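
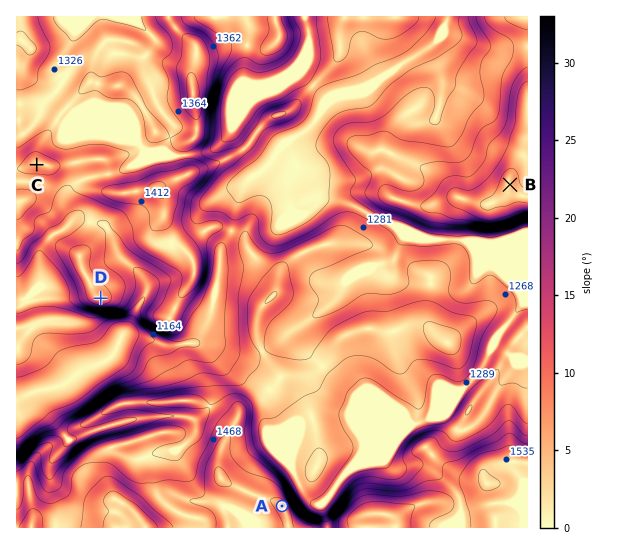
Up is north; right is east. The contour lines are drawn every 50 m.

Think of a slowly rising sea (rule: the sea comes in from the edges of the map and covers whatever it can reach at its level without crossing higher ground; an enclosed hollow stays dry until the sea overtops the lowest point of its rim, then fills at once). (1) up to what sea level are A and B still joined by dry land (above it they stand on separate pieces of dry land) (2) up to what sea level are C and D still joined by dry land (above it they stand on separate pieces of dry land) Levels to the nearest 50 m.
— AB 1250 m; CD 1300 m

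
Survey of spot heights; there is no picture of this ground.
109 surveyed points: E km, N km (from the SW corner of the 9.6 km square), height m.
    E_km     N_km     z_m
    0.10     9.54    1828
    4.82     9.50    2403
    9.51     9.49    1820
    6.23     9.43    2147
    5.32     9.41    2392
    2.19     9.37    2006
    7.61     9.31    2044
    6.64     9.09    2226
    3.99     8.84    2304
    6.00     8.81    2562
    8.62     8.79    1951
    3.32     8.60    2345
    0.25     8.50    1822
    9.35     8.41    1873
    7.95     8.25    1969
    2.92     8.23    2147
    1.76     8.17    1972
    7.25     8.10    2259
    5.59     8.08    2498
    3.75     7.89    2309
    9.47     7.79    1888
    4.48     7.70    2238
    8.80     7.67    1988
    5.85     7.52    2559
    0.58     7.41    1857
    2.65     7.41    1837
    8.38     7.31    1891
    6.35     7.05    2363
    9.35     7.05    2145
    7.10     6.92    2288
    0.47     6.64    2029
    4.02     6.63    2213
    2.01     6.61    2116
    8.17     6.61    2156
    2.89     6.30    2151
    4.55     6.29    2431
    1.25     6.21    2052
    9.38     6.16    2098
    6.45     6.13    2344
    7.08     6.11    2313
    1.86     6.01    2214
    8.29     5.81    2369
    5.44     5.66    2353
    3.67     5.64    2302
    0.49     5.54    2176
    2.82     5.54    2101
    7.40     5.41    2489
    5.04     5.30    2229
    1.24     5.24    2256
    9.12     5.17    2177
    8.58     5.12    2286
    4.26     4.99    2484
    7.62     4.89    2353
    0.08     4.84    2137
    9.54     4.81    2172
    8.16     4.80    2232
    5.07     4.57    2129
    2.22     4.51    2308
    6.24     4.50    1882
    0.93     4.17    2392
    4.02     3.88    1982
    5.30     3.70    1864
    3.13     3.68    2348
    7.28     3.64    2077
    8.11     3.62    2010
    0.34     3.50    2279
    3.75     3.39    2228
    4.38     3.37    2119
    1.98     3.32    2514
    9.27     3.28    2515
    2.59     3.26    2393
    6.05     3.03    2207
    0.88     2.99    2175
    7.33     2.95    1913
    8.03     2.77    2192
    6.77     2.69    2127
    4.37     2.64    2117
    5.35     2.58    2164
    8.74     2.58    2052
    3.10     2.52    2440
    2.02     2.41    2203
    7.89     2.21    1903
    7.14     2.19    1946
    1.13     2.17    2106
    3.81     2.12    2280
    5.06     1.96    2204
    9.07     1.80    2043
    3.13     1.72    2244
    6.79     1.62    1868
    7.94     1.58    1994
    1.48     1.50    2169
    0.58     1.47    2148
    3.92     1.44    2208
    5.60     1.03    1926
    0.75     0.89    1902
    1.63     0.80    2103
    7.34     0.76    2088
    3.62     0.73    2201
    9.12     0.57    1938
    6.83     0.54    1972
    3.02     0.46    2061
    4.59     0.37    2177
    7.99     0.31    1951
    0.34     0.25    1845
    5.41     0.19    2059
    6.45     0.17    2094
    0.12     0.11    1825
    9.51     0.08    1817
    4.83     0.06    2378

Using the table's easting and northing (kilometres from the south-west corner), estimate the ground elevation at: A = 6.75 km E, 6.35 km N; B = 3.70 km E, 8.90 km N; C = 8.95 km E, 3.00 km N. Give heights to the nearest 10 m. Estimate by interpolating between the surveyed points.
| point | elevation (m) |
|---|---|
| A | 2330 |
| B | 2350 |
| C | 2350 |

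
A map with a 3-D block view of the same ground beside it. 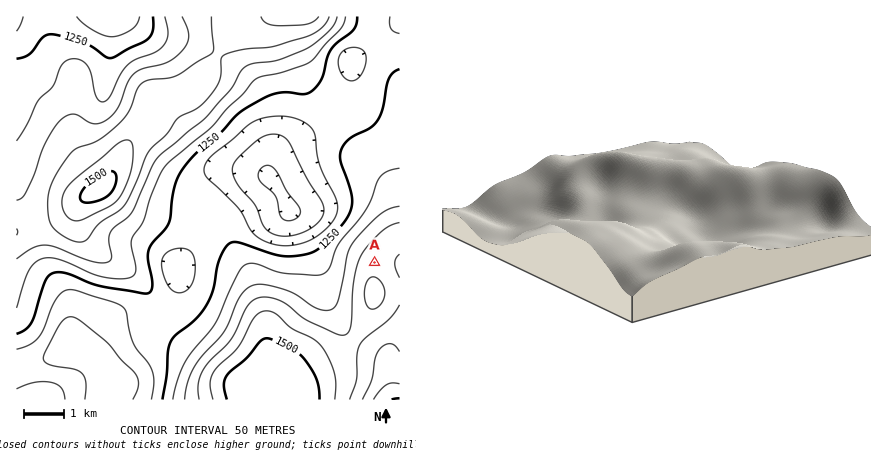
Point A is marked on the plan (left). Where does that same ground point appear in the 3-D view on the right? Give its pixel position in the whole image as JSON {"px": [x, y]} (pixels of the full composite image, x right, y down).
{"px": [708, 243]}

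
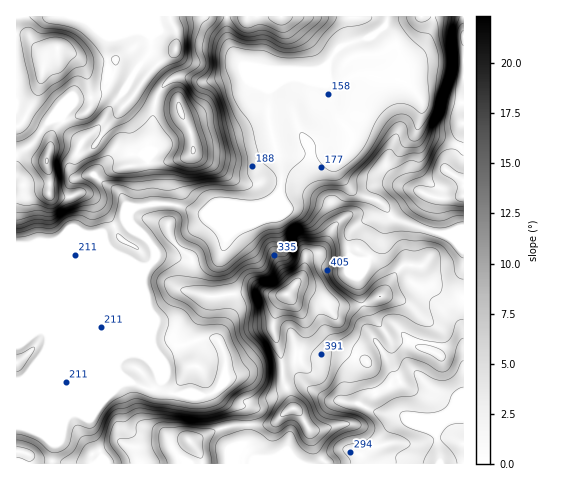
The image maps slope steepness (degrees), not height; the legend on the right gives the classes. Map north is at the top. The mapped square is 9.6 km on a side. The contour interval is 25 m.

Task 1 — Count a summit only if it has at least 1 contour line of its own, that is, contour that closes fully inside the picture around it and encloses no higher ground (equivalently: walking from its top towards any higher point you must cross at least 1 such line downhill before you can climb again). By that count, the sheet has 4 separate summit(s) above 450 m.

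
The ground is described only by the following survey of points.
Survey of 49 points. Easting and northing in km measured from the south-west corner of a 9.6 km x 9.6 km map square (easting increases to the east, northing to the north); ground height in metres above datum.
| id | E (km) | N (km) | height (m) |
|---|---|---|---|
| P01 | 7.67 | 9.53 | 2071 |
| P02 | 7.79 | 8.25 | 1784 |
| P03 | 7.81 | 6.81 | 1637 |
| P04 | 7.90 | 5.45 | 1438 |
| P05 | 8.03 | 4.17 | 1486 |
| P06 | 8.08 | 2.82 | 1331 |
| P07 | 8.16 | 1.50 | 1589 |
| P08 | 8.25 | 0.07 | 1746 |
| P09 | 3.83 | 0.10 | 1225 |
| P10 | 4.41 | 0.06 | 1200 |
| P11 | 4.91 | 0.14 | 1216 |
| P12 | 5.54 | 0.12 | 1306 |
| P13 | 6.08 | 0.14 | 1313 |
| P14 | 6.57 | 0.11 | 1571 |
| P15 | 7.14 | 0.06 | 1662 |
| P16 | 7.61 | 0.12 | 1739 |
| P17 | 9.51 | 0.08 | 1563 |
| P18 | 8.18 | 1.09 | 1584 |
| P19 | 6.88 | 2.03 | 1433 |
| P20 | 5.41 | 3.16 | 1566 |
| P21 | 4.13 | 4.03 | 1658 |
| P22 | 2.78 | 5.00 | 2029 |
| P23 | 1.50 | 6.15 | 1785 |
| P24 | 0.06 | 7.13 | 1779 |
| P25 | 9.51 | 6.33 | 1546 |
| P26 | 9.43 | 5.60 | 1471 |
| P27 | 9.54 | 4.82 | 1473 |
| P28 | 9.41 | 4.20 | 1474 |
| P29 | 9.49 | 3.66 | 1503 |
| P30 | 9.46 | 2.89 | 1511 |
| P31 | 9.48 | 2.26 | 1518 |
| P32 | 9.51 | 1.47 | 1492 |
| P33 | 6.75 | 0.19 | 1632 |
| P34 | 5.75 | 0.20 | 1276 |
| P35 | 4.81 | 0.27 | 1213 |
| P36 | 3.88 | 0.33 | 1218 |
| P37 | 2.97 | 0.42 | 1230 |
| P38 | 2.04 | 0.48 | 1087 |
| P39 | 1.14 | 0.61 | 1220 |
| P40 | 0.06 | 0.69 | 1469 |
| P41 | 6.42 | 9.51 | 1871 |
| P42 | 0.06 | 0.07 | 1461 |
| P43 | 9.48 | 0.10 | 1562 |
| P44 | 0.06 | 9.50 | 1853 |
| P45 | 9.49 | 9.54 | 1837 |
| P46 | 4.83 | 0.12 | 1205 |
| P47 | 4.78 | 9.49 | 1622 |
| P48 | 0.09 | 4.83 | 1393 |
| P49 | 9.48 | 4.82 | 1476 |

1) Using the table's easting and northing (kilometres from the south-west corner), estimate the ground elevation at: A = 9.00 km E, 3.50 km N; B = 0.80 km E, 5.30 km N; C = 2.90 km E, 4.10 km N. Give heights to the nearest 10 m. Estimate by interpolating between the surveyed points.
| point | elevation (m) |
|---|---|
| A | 1520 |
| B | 1520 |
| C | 1770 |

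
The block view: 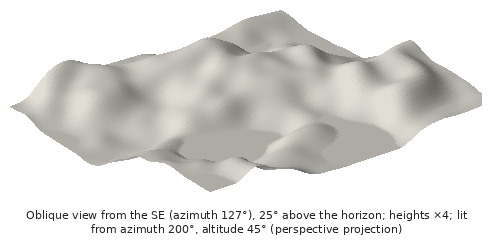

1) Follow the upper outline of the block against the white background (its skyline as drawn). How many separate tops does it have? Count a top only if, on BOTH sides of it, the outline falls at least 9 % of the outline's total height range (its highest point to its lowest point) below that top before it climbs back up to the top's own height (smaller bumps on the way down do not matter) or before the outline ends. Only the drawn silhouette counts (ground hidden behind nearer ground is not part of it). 2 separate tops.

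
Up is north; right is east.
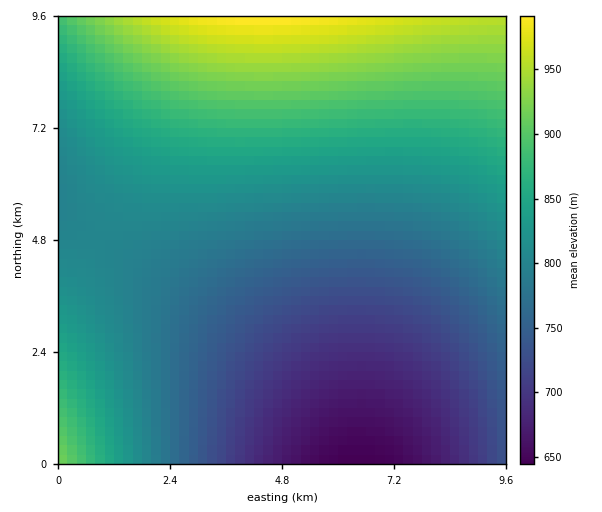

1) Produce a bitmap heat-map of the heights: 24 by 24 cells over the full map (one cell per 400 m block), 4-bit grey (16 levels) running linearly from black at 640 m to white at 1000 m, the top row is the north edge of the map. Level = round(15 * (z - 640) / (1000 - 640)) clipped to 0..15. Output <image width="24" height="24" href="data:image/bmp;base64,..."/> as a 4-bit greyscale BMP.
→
<image width="24" height="24" href="data:image/bmp;base64,Qk2WAQAAAAAAAHYAAAAoAAAAGAAAABgAAAABAAQAAAAAACABAAATCwAAEwsAABAAAAAAAAAAAAAAABEREQAiIiIAMzMzAERERABVVVUAZmZmAHd3dwCIiIgAmZmZAKqqqgC7u7sAzMzMAN3d3QDu7u4A////ALqYdlQzIREAABESNLqYdlRDIhERAREiNKmIdlRDIiEREREiNKmHdlRDMiERERIjNJmHdlVDMiIhEiIjNJiHZlVEMyIiIiIzRIh3ZlVEMzMiIjM0RYh3ZlVUQzMzMzNERYd3ZmVUREMzMzREVXd3ZmVVVERERERFVnd3ZmZVVVREREVVZnd3dmZmZVVVVVVWZ3d3d3ZmZmZmZmZmd3d3d3d3d2ZmZmZ3d3d3d3d3d3d3d3d3iHd4iIiIiIiIiIiIiHeIiImZmZiIiIiJmXiImZmZmZmZmZmZmoiZmqqqqqqqqqqqqomaqqu7u7u7uqqqq4mqu7vMzMzLu7u7u5qrvMzN3d3MzMzMzKq8zd3d7t3d3d3MzKvM3e7u7u7u7t3d3Q=="/>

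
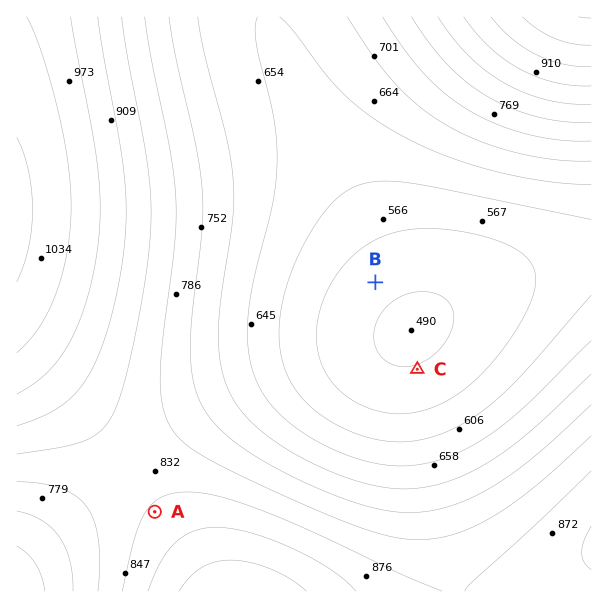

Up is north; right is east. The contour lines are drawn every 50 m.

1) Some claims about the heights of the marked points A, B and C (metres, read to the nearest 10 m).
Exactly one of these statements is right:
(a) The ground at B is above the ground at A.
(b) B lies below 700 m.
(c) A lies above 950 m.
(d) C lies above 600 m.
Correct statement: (b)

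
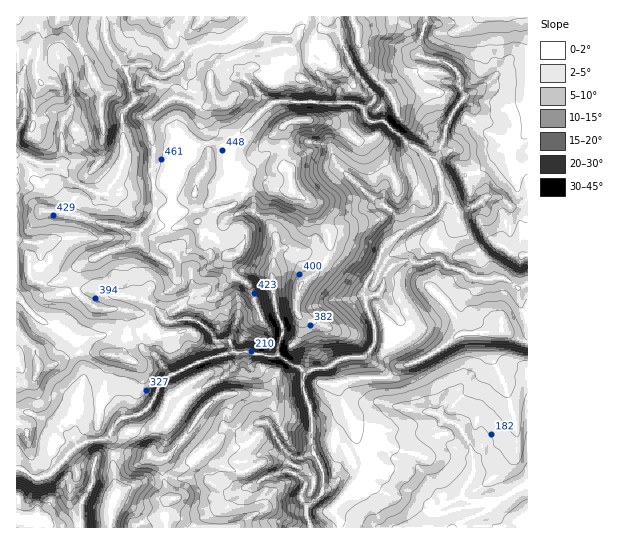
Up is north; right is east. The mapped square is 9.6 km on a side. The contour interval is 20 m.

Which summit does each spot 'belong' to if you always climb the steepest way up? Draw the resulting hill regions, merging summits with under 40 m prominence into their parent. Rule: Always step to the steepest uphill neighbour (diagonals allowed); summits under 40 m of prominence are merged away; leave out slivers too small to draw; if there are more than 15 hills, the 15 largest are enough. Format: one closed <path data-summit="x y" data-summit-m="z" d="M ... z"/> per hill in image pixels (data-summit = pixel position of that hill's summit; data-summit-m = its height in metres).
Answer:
<path data-summit="218 103" data-summit-m="538" d="M337 16l-233 1 3 25 12 20 8 8 4 20 4 7 0 4-12 12-2 4 4 40-6 18-13 18-9 0-26-12-13-16-12 0-30-10 0 142 23 23 15 7 22 15 8 29-3 19-9 24 3 11-2 12-31-20-15-5-11 1 1 55 17 9 12-1 7-4 25-27 8-4 23-4 3-8 9-10 14-3 8-4 8-7 9-22 6-6 45-20 19-5 21 0 15 4 13 0 11 8 9 3 5 6-1 14 9 31-1 23 2 12 10 18 0 15-16-2-6 10 0 5 6 7 0 11 4 11 217-1 0-42-31 16-27 0-7-2-2-2 2-6 10-18 0-15-2-12-10-17-24-16-46-8-4-8 0-18-3-8-7-7-14-7 9-8 3-6 0-17-8-17-2-11 12-3 4-5 6-19 11-8 11-3 10 4 20-5 8 8 16 4 12 8 14 1 12-3 17 11 9-4 1-82-18 5-11-10-10-1-6 4-12-26-3-15-9-8-8-1 24-35-3-10-8-7 0-4-6-10-35-8-17 19-22 12-1 12-2-8-10-8 4-4-2-5-16-19-8-13-10-27z"/><path data-summit="149 455" data-summit-m="420" d="M251 352l-21 0-19 5-45 20-6 6-9 22-8 7-8 4-12 1-8 8-6 10 4 15 0 20 3 13 0 12-5 14-1 19 201-1-4-10 0-11-6-7 0-5 6-10 16 2 0-15-10-18-2-12 1-23-9-31 1-14-5-6-9-3-11-8-13 0z"/><path data-summit="502 331" data-summit-m="355" d="M439 259l-20 5-12-4-14 5-9 12-3 13-4 5-12 3 2 11 8 17 0 17-3 6-9 8 14 7 7 7 3 8 0 18 4 8 46 8 24 16 10 17 2 12 0 15-12 24 9 4 27 0 31-18 0-198-10 3-17-11-12 3-14-1-12-8-16-4z"/><path data-summit="306 119" data-summit-m="533" d="M314 101l-37 0-14 8-20 22-10 7-2 35-4 9 12 5 12 11 2 13 12 8 10 14 3 16 13-1 27 9 28 18 17 17 22-46 14-13 32-16 9-8 4-12-4-23-4-11-5-4-13-11-8-3-25-24-15 0-11-16-8-2-22 1z"/><path data-summit="58 17" data-summit-m="536" d="M103 16l-87 1 0 137 25 10 17 1 13 16 26 12 9 0 14-20 5-16-4-40 2-4 12-12-8-31-8-8-12-20z"/><path data-summit="486 17" data-summit-m="467" d="M527 16l-101 0-7 35 2 5 12 4 8 0 16 11 3 6-1 8 5 13 8 7 3 10-23 34 11 4 5 6 3 15 12 26 6-4 10 1 11 10 11-2 7-4z"/><path data-summit="37 514" data-summit-m="470" d="M109 437l-23 4-8 4-25 27-7 4-12 1-17-9-1 59 93 1 2-3 0-16 5-14-3-45-1-8z"/><path data-summit="357 27" data-summit-m="528" d="M425 16l-88 1 2 18 10 27 8 13 16 19 2 5-4 4 10 8 2 8 1-12 22-12 17-19 24 7 11 1 2-2 0-5-7-10-12-7-14-1-8-5 1-15 5-14z"/><path data-summit="38 367" data-summit-m="409" d="M18 297l-2 1 0 113 11 1 15 5 31 20 2-12-3-11 12-36-5-31-8-10-32-17z"/>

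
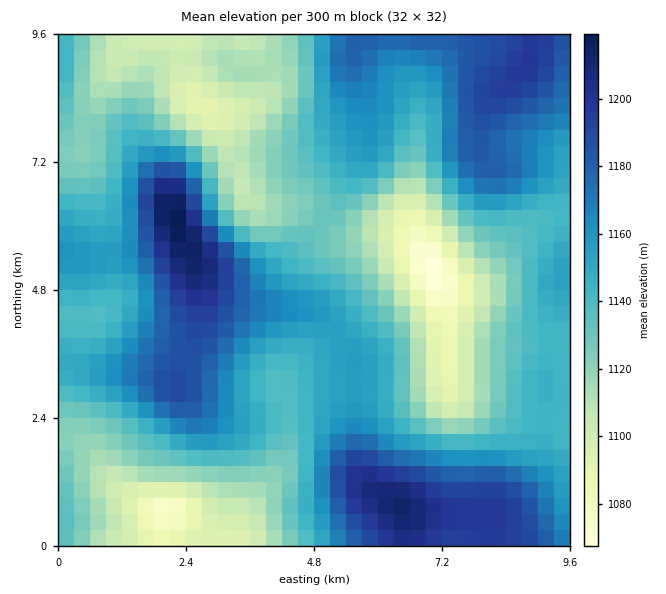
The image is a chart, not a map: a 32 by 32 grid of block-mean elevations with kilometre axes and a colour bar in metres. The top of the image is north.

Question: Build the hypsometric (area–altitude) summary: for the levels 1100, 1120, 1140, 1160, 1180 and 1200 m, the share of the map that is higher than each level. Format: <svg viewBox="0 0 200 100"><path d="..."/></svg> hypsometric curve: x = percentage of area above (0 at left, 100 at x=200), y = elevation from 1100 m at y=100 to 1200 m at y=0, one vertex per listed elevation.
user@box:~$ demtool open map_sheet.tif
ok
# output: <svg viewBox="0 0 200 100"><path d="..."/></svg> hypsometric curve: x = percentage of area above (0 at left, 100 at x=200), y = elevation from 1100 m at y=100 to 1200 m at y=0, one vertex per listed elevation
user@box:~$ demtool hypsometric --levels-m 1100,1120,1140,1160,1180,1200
<svg viewBox="0 0 200 100"><path d="M184 100l-31-20-40-20-51-20-29-20-25-20"/></svg>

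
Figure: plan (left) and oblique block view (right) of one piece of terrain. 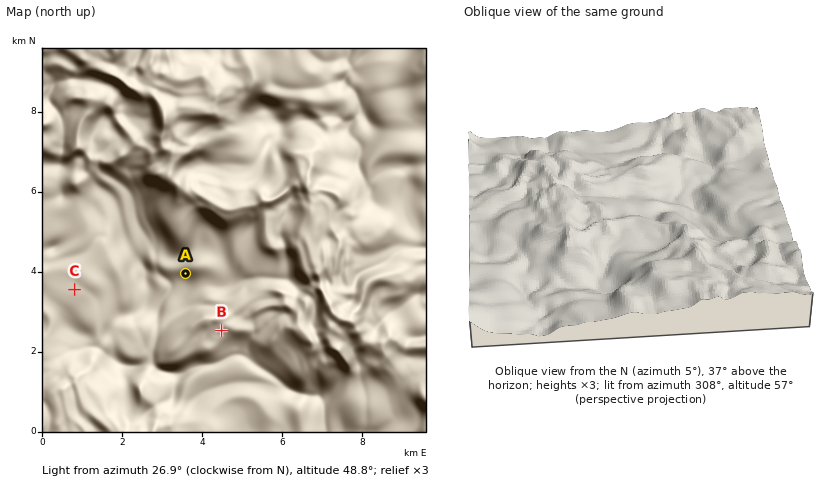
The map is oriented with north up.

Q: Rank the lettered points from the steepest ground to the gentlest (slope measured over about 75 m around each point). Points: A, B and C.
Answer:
A B C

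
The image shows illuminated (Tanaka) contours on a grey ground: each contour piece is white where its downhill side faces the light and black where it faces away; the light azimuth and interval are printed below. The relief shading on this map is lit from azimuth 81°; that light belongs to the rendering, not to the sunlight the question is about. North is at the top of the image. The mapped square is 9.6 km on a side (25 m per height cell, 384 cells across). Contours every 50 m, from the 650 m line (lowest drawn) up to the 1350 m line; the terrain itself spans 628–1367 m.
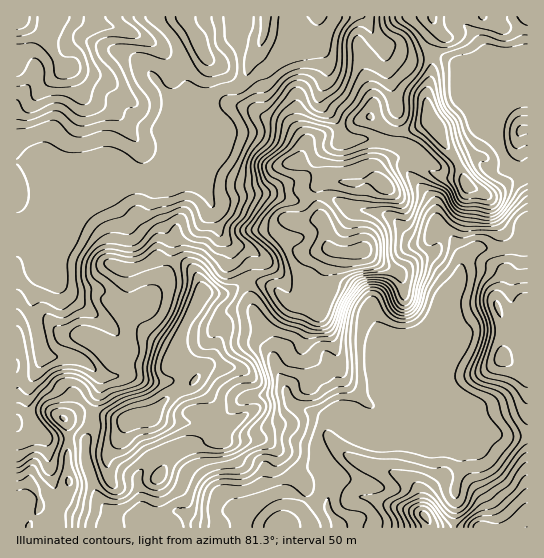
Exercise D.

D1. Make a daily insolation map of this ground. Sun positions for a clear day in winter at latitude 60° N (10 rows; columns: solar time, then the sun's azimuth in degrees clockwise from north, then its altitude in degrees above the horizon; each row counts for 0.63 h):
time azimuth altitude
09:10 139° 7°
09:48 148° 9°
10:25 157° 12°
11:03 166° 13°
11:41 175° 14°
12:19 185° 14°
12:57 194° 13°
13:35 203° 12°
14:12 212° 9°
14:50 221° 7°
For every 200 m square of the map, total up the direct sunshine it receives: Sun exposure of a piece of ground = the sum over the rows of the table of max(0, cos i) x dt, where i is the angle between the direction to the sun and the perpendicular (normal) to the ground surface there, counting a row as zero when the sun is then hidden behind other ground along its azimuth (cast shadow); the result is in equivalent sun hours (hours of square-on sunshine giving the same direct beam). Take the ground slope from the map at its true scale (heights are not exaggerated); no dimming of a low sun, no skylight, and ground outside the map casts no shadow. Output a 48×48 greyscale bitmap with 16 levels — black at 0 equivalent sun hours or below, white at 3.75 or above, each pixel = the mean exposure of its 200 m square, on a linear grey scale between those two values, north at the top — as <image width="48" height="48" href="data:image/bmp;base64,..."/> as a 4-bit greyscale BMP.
<image width="48" height="48" href="data:image/bmp;base64,Qk32BAAAAAAAAHYAAAAoAAAAMAAAADAAAAABAAQAAAAAAIAEAAATCwAAEwsAABAAAAAAAAAAAAAAABEREQAiIiIAMzMzAERERABVVVUAZmZmAHd3dwCIiIgAmZmZAKqqqgC7u7sAzMzMAN3d3QDu7u4A////AFVlVWZVREMjZlRVMzRENHZEVolzIRESRVVkWHZnd4hWhURVMQEiNZmIiGQRAAAAJFVDV2a+yqu6dmZmUxE1VWeFIQAAAAAAEmYzeGjbit2neIiqh2VmVDIiIRABAAAAASMRREeERmmGe97tqqhkRURndSABEQAAEQERMjd3lzJoec3LmKlkRomWQQAAAAAAEQARREZ7ymNb3e7Jq7qFWIUQAAAAARAAEBABJENavMlVir3M7XRVdyAAABEREREQECATZlNHnO7Jd2VkRFZ3YyMzMzMyIhIRI1N8yXVWm8uphkSLhEZmVERERERDMzM0aCWXM1QyI0ZkM0MVqUEkZERFRERERENGeAIgABAAAAObuoUQFEN7uGZkRERERERWdxAAARAAAAA623Z2VEWbvNpURERERHq6mDABAQAAAAEkeZq8tmdmerhVVURER779uUEAAAAAABd1NYqoQ1mYd4ZFVVVVVFi8pzEAAAIxETREMTIQE2eYZmVVVVVVUyNXVCEjIkQhEjJEIAEAJWZ4eGRUVVVVRCIzRCI1eHMRJDI1QgMzRneL3GVUVVVVRDMzMyJEIhATQxEUZTNURpzf/YZVV4ZVRERVRBJBAABGUyESiWM0R8/9yodVjv1kRGiGRiIQABV1RDIiWZdVabp1WJl2nfx0RWiERyIAAVVFVDMyN5mIioRVV7y5mah1REUyIhIiJGZ3dlQzMRE4liNlVYz/6neXRDIAEDM0RXmpmHVVMAABEARmeL//+2eYZEIREUREREZ1NHdkEAAAACd4m8//oxR5dVQhETREQiEAABIQAAAAFZhnmYeIUgA3dkIAAEREQxAAAAAAAAAUjaUyMxEjVTISV3VmQ0REQyEAAAAQAAA3qXZlQgABNXdCW97KdVREQyEAAAABAAAAJHh3YwAAFJh1nf/9hXVERDEAAAAAEAAAEREBEQACWrmZr//+y3VERDIRAAAAABEREQASAUeb7pearv/azERERDMyIQAAARIzRERmisy6tzSeyqcjjDREREREQzIRERI0aZhUVlRVISbMliAASURERERERUREMyIkeKumIQEiEkhjUwASNFVVVlVFZ2VERDIiIRJDAAAAE0NJtBIzZmZmZ3ZniGREREQyAAATEAAAASWcgiETeXdmeJmJhTREREQzIRESQQABRovKQxEjWaqXiaqpdWVURERVVDIAABaaYjiVMyIyI6zKmrunaIZUREVnUyEAABJVIBRBASMyEHm8uYdmdlVUREZTEBEAAAASMkUyETMzEHabuGVnUiRVVUEAABEAAAEQEkMTMzRDM6Z6uod1MiRVZ4cwABAAAAEQAREDQ0REVpdWiXUyM0VmeYhCERAAAAIQARETQ0RERFd1MzISRWh2iGQiERAAABMxESIiRVVEQ2iFMSM0ablWhiEjIiEAATUxEjVnqYdndrp1U0eKzHM3cyIjIjIhETQhRmiLy5isyslVZ4ipYxJYUjM0MzQzIiEDm8uoI3zIioZWZ1RCESR3QzNEMkRDMyEDaaiFVXl0Vw=="/>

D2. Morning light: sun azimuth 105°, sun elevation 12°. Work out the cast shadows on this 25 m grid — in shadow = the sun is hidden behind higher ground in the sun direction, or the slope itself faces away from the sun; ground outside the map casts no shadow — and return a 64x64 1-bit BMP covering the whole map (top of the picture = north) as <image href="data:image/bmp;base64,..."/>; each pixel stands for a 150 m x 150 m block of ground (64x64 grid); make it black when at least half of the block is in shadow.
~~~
<image width="64" height="64" href="data:image/bmp;base64,Qk0+AgAAAAAAAD4AAAAoAAAAQAAAAEAAAAABAAEAAAAAAAACAAATCwAAEwsAAAIAAAAAAAAA////AAAAAAAAAAAHAAfjwAAAAAcAH+fIAAAAAAB/5/wAAAAAAf/n/gAAAAAD/8f/BGCAAAP/B/8MYYAAAAAD/9zgwAAAAAP/3OAAAAAAA//c4AAAAQAB/3zwAAAAAAD/fPAAAAAAAD88+AAAAAAADnj4AAAAAAAe+PwAAAAAAB74/gAAAAAAPvj/wAAAAAA++H/gACAAAAB8f8AAAAABwHz/wAAAAAPgPP/AAAAAD/AA/+AAAAAf8AA/4AAAAB/wGD/wAAAAP/A4P/AAAAAf8DM/+AAAAB/wJ3/4AYACD/AH//wHgA8P8AfP/geAHw/wB8f+BwAfD/APw/4HAA8P8A/B/jfgAAfwD+B8O+AAAfAf4Rgf4AAA4D/niD/AAAAAP+/Af5wAAAAP78D+HAAAAAHjwf8AAAAAAADz/4AABgAAAPP/yAAOAAAAf//4AA8AAAA//8AAHwAAAH//4AA/AAAAP/8AAD8AAAAH/wAAfwAAAAf/gAAeAAAAD//g8BwAAAAf/+DwOAQAAD//8AB4DAAAP//wAHAeAAA//+DB4B4AAA//w+PgHgAAB//H8+AEAAAB/8/34AAAAAB/7/fgAAAAAB/v/+AAEAAAD+//8AAYAAAH/+/wAAAABgA/5/AAAAAGAx/n4AAAAAwDH8fgAAAADAGfx+AAAAAAAZ/vwAAAABABn/8QAA=="/>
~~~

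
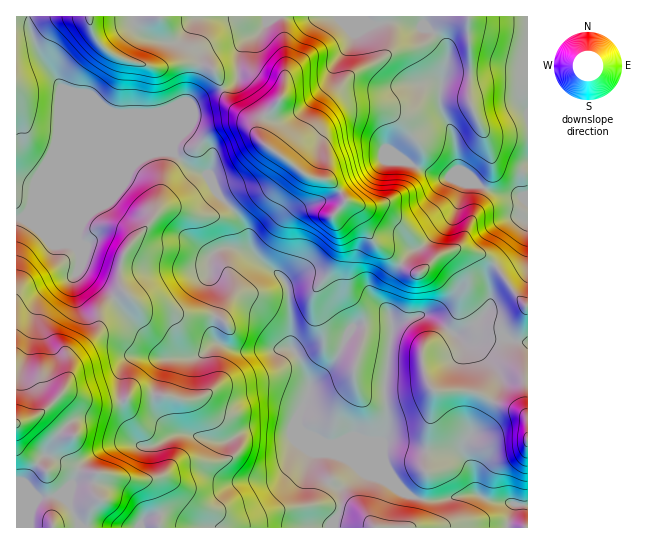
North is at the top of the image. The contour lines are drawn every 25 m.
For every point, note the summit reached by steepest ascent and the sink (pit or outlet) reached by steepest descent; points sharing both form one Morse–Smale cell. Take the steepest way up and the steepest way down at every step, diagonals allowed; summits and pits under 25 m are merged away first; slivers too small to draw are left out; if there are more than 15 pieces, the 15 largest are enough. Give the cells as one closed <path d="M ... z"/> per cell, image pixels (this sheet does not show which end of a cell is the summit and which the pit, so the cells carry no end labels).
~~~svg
<path d="M229 205l-8 8-7 3-15 0-26-8-12 1-34 40-7 18 0 18 4 6-9 5-14 14-5 24-24 23-1 14-7 19-18 19-7 5 7 2 15 15 10 4-10 1-5 3-7 16-2 15 15-6 25 9 16 0 43 10 9 12 5 16-1 17 174 0 8-23 0-15 20-19 30 10 16 14 15 5 21 0 22-5 12 0-4-22-12-18-6-3-33-1-29-8-8 0-2 2 4-18-2-50 7-42-1-11-6-1-30 2-6 6-10 24-8 12-22 19-8-24-10-16-3-59-9-13-13-9-13-12-10-31z"/><path d="M363 16l-89 0-4 3-13 16-11 5-5 6-4 13-1 23-45 23-18 40 0 6-23-22-33-13-19-12-36-15-25-39-8-23-1-10-11-1-1 202 10-1 93-38 8-4 4-8 8-8 18-7 16 0 20 17 14 6 12 20 10 10 10-9 24-9 9-9 13-19 22 17 22 4 4 3 12 18 11 8 16 30 38 32 9 2 16-16 19-8 11 0 14 4 19 12 15-11 11-17 4-12 0-28-35-5-15-7-11-10-8-5-6-36-13-27 0-18 8-32-1-10-4-6-16-13-8-3-16-4-33 3z"/><path d="M173 152l-16 0-12 4-14 11-4 8-8 4-93 38-10 2 1 309 142-1 1-16-5-16-9-12-43-10-16 0-25-9-15 7 2-16 7-16 5-3 10-1-10-4-15-15-7-2 7-5 18-19 7-19 1-14 24-23 5-24 14-14 9-5-4-6 0-18 3-10 8-14 14-14 8-12 8-8 5-1 13 1 20 7 15 0 7-3 7-7-12-15-9-16-14-6z"/><path d="M285 159l-13 19-9 9-24 9-10 10 14 16 10 31 13 12 12 8 10 14 3 59 10 16 9 25 25-25 14-31 6-6 34-2 4 4 12-7 21-5 9 4 18 14 5 2 15-8 14-16 4-8-3-26 8-11-9-9-22-8-11 0-15 6-20 18-4 0-17-10-26-24-16-30-11-8-12-18-4-3-22-4z"/><path d="M426 315l-21 5-13 7-7 50 2 50-4 18 2-2 8 0 29 8 33 1 6 3 8 10 4 8 2 16 4 7 19 7 29 2 1-162-15-2-8-4-40 4-30-22z"/><path d="M273 16l-244 0-1 6 13 36 21 31 36 15 19 12 33 13 23 22 0-6 18-40 45-23 1-23 4-13 5-6 11-5z"/><path d="M527 16l-163 1 1 4 5 3 33-3 16 4 8 3 16 13 4 6 1 10-8 32 0 18 13 27 6 36 24 18 14 5 20 3 11-1z"/><path d="M362 471l-21 19 0 15-8 17 1 6 172 0 7-21-2-4-20-2-13-6-13 0-22 5-21 0-15-5-16-14z"/><path d="M495 267l-7 10 3 17-2 13-16 20-17 8 9 6 40-4 8 4 14 2 1-37-12-11z"/><path d="M527 225l-8 22-8 9-15 10 20 29 10 10 2 0z"/><path d="M517 504l-4 1-6 22 20 1 1-22z"/>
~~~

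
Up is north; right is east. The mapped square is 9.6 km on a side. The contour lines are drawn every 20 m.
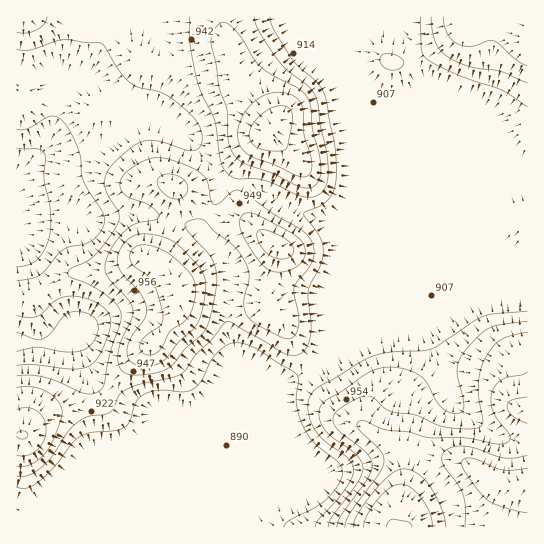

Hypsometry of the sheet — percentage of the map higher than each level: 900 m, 80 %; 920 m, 45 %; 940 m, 31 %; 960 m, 18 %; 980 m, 10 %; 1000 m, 4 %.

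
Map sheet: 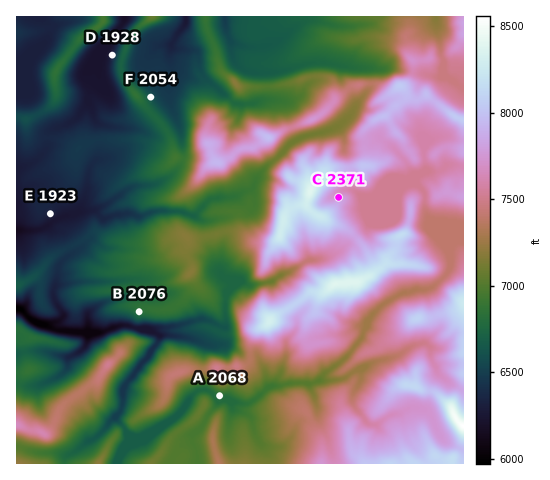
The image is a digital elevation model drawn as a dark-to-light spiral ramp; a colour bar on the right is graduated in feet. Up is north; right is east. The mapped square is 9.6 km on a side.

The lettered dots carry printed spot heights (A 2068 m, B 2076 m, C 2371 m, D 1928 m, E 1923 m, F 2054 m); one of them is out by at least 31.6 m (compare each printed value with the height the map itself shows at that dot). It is F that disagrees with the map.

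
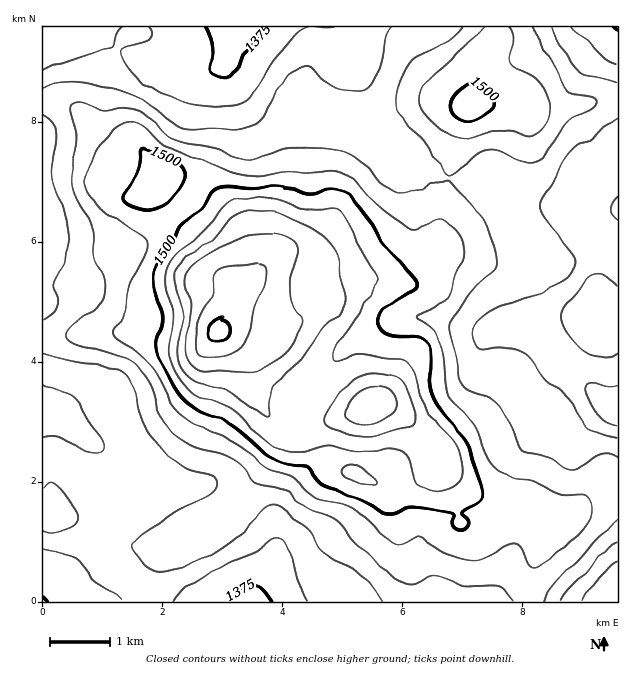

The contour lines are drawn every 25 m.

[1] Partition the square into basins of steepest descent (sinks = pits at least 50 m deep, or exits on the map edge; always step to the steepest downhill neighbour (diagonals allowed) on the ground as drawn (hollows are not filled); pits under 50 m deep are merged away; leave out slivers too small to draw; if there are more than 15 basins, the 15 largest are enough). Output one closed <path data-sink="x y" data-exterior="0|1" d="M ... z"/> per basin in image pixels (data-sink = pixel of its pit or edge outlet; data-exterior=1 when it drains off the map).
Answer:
<path data-sink="233 27" data-exterior="1" d="M497 26l-454 0-1 310 22 0 22-4 47 0 37 12 26 2 10-5 14-11 28 28 4 12 3 23 11 19 15 16 6 3 15 0 60-21 2-3-5 0-13-7-54-46-16-15 19-21 21-13 15-17 7-4 21-4 51 2 9-2 16-18 6-10-3-38 12-40 6-41 4-13 12-20 4-34 4-9 15-17 3-7z"/><path data-sink="617 408" data-exterior="1" d="M617 100l-16 0-26 6-21 0-16 2-11 0-16-6-21 0-21 5-9 13-6 19-4 35-12 40 3 38-11 16-11 12-9 2-51-2-21 4-7 4-15 17-21 13-19 21 16 15 58 48 15 6 6-2 14 0 22 13 25 23 9 14 3 12 43 36 43-1 23 12 16 1 15-14 20-26 14-4z"/><path data-sink="259 601" data-exterior="1" d="M220 330l-14 11-10 5-26-2-37-12-47 0-22 4-22 1 0 264 373 1 1-16-14-33-3-33-5-16-4-9-8-9-30-12 6-50 8-15-64 22-15 0-6-3-15-16-11-19-3-23-4-12z"/><path data-sink="617 27" data-exterior="1" d="M617 26l-118 0-4 14-15 17-4 9-5 39 40-3 16 6 11 0 16-2 21 0 26-6 16 0z"/><path data-sink="617 601" data-exterior="1" d="M617 473l-13 3-20 26-15 14-13 5-6 5-7 14-11 30-4 22 1 10 89-1z"/>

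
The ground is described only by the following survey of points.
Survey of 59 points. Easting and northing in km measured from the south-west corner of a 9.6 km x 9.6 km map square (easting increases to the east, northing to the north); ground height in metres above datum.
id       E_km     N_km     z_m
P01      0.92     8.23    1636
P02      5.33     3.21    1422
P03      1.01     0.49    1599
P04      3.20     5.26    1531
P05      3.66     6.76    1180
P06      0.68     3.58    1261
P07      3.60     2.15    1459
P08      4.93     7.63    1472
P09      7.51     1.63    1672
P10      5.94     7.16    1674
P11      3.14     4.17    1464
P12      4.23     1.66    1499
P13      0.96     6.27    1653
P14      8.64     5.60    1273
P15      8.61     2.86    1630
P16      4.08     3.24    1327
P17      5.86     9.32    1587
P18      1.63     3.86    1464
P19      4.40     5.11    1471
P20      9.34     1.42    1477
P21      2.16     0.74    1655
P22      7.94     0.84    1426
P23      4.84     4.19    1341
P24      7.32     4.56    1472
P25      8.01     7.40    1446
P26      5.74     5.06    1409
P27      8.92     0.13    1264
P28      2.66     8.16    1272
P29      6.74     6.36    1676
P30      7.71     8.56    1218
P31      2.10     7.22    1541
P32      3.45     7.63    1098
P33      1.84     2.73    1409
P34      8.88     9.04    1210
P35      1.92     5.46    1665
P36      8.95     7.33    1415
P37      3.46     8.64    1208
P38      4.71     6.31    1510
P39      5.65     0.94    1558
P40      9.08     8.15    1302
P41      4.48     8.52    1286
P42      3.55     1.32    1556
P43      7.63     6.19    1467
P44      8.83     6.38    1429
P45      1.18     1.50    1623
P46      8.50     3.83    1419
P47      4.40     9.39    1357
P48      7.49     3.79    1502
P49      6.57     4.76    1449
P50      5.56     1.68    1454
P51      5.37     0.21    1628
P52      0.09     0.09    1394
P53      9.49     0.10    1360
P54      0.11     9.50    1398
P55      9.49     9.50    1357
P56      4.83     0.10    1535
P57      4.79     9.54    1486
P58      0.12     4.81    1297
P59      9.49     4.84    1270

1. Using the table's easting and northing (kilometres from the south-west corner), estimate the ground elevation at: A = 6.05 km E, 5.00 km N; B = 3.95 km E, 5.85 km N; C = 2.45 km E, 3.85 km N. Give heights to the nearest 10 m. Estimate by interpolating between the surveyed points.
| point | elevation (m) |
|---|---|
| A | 1430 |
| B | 1450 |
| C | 1520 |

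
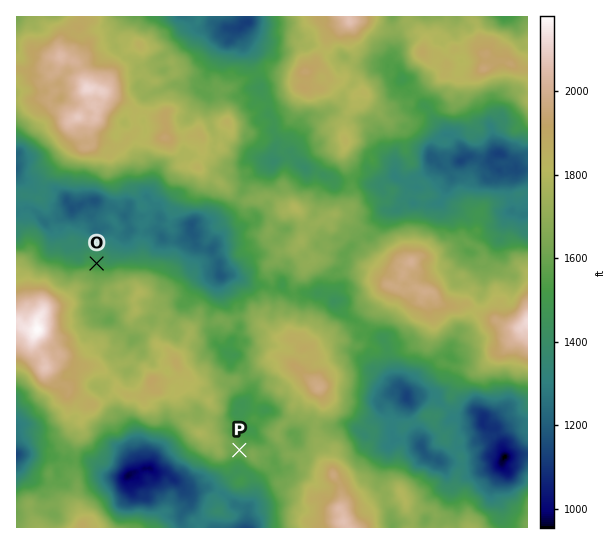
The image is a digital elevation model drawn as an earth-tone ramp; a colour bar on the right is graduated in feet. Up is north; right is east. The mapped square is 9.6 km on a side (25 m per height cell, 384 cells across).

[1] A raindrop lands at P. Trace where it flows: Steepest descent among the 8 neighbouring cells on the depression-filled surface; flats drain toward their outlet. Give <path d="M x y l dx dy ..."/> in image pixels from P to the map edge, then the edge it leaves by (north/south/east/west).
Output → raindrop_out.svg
<path d="M239 450l0 16-1 1 0 4-1 0-2 3-16 15 0 2 3 2 11 10 4 0 4 4 5 0 1 2 0 18"/>
exit: south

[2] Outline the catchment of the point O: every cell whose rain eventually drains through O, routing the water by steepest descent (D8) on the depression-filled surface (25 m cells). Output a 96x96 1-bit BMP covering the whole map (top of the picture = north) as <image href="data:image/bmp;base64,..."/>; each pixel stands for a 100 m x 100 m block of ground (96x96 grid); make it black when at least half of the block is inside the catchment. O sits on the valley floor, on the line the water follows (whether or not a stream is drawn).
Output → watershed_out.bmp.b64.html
<image width="96" height="96" href="data:image/bmp;base64,Qk2+BAAAAAAAAD4AAAAoAAAAYAAAAGAAAAABAAEAAAAAAIAEAAATCwAAEwsAAAIAAAAAAAAA////AAAAAAAAAAAAAAAAAAAAAAAAAAAAAAAAAAAAAAAAAAAAAAAAAAAAAAAAAAAAAAAAAAAAAAAAAAAAAAAAAAAAAAAAAAAAAAAAAAAAAAAAAAAAAAAAAAAAAAAAAAAAAAAAAAAAAAAAAAAAAAAAAAAAAAAAAAAAAAAAAAAAAAAAAAAAAAAAAAAAAAAAAAAAAAAAAAAAAAAAAAAAAAAAAAAAAAAAAAAAAAAAAAAAAAAAAAAAAAAAAAAAAAAAAAAAAAAAAAAAAAAAAAAAAAAAAAAAAAAAAAAAAAAAAAAAAAAAAAAAAAAAAAAAAAAAAAAAAAAAAAAAAAAAAAAAAAAAAAAAAAAAAAAAAAAAAAAAAAAAAAAAAAAAAAAAAAAAAAAAAAAAAAAAAAAAAAAAAAAAAAAAAAAAAA8AAAAAAAAAAAAAAB+AAAAAAAAAAAAAAB+QAAAAAAAAAAAAAH/8AAAAAAAAAAAAAP/+AAAAAAAAAAAAP//8AAAAAAAAAAAG///8AAAAAAAAAAAH///4AAAAAAAAAAAP///wAAAAAAAAAAAf///gAAAAAAAAAAAf///AAAAAAAAAAAAP//+AAAAAAAAAAAAP//8AAAAAAAAAAAAP//4AAAAAAAAAAAAP//wAAAAAAAAAAAAH//wAAAAAAAAAAAAD//wAAAAAAAAAAAAAf/wAAAAAAAAAAAAAP/4AAAAAAAAAAAAAH/4AAAAAAAAAAAAAHgwAAAAAAAAAAAAADgAAAAAAAAAAAAAABgAAAAAAAAAAAAAAAgAAAAAAAAAAAAAAAAAAAAAAAAAAAAAAAAAAAAAAAAAAAAAAAAAAAAAAAAAAAAAAAAAAAAAAAAAAAAAAAAAAAAAAAAAAAAAAAAAAAAAAAAAAAAAAAAAAAAAAAAAAAAAAAAAAAAAAAAAAAAAAAAAAAAAAAAAAAAAAAAAAAAAAAAAAAAAAAAAAAAAAAAAAAAAAAAAAAAAAAAAAAAAAAAAAAAAAAAAAAAAAAAAAAAAAAAAAAAAAAAAAAAAAAAAAAAAAAAAAAAAAAAAAAAAAAAAAAAAAAAAAAAAAAAAAAAAAAAAAAAAAAAAAAAAAAAAAAAAAAAAAAAAAAAAAAAAAAAAAAAAAAAAAAAAAAAAAAAAAAAAAAAAAAAAAAAAAAAAAAAAAAAAAAAAAAAAAAAAAAAAAAAAAAAAAAAAAAAAAAAAAAAAAAAAAAAAAAAAAAAAAAAAAAAAAAAAAAAAAAAAAAAAAAAAAAAAAAAAAAAAAAAAAAAAAAAAAAAAAAAAAAAAAAAAAAAAAAAAAAAAAAAAAAAAAAAAAAAAAAAAAAAAAAAAAAAAAAAAAAAAAAAAAAAAAAAAAAAAAAAAAAAAAAAAAAAAAAAAAAAAAAAAAAAAAAAAAAAAAAAAAAAAAAAAAAAAAAAAAAAAAAAAAAAAAAAAAAAAAAAAAAAAAAAAAAAAAAAAAAAAAAAAAAAAAAAAAAAAAAAAAAAAAAAAAAAAAAAAAAAAAAAAAAAAAAAAAAAAAAAAAAAAAAAAAAAAAAAAAAAAAAAA="/>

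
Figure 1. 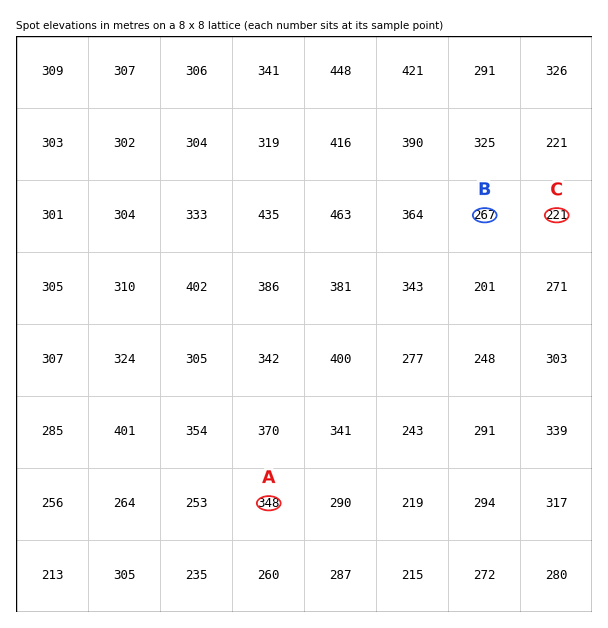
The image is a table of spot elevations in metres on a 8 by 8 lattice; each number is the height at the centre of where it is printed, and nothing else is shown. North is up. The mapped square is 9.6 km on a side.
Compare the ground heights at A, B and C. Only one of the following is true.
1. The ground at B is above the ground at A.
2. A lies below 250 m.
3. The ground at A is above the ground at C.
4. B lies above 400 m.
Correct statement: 3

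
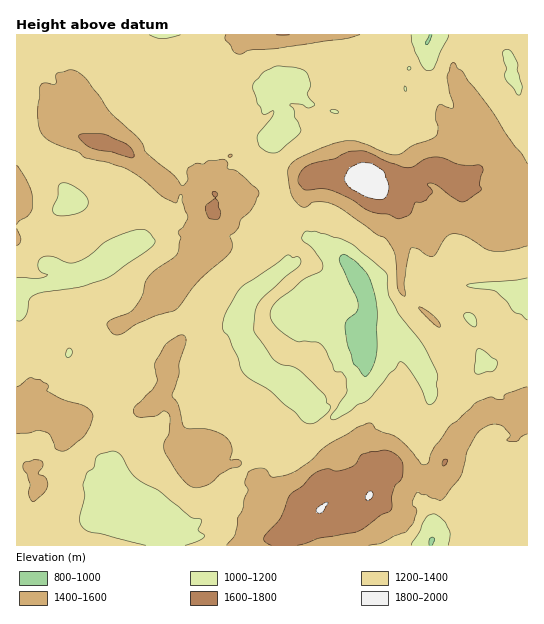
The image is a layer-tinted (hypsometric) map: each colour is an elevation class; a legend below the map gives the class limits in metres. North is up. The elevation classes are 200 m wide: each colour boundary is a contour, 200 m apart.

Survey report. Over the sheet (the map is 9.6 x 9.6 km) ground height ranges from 850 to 1920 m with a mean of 1340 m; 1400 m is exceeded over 25.7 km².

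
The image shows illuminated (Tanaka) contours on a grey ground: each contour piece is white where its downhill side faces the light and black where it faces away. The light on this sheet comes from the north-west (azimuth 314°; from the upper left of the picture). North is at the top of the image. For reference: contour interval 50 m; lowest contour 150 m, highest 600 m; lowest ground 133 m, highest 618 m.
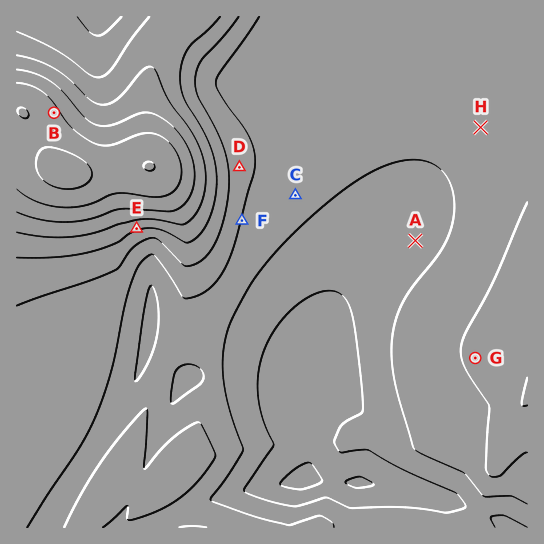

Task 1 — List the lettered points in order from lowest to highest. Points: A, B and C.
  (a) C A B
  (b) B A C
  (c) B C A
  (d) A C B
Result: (d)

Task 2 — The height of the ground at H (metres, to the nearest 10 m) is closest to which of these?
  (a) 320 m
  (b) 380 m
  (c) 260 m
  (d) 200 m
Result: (c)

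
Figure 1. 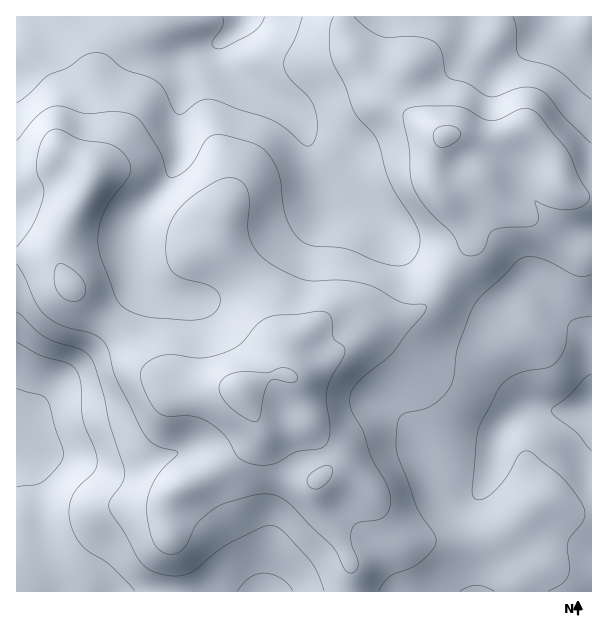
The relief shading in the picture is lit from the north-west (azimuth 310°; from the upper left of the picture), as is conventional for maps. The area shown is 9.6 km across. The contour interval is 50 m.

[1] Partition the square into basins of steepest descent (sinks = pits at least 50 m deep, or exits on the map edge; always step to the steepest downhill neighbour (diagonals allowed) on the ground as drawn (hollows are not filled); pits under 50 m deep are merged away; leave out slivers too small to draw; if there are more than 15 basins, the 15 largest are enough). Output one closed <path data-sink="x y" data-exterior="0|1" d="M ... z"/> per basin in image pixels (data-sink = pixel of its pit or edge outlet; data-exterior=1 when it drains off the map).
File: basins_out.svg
<path data-sink="245 17" data-exterior="1" d="M342 16l-326 1 0 238 31 1 7 3 12 20 10 14 23 23 17 12 11 11 17 23 32 30 48-4 19 2 32-16 24 2 6-3 24-15 37-30 20-8 21-4 19-10 14-19 12-21 20-24-10-21-26-38 0-19 8-29-28-15-32-24-32-43-8-21z"/><path data-sink="591 405" data-exterior="1" d="M525 127l-34 13-18 0-17-6-9 0-3 3-8 27 0 19 26 38 10 21-20 24-12 21-14 19-19 10-21 4-20 8-46 36-21 12-9 1 6 9 8 31 14 21 8 20 0 13-8 9-2 9 8 24 13 21 13 29 1 29 241-1 0-393-16-2-14-10-9-31-7-11z"/><path data-sink="17 459" data-exterior="1" d="M47 256l-31 1 0 334 334 1 0-29-13-29-13-21-8-24 2-9 8-9 0-13-8-20-14-21-10-37-7-6-12 0-32 16-19-2-38 4-13-1-29-29-17-23-28-23-23-23-10-14-8-16z"/><path data-sink="558 17" data-exterior="1" d="M591 16l-247 0-1 10 6 19 7 15 33 42 55 34 12-2 17 6 18 0 34-13 9 6 19 22 9 31 14 10 15 2z"/>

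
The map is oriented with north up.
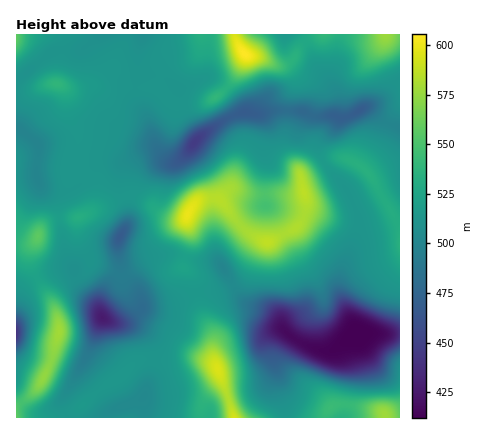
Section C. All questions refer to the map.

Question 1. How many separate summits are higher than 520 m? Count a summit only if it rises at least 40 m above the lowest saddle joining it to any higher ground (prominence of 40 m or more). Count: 4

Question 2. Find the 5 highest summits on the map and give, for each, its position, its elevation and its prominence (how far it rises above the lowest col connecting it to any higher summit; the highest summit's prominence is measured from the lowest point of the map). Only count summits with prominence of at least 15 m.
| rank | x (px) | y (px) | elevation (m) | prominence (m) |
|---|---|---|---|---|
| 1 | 244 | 54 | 606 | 194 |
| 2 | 188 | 214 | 600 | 88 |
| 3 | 218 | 368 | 595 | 81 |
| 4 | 58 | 332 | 579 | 65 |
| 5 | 38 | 236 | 557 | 35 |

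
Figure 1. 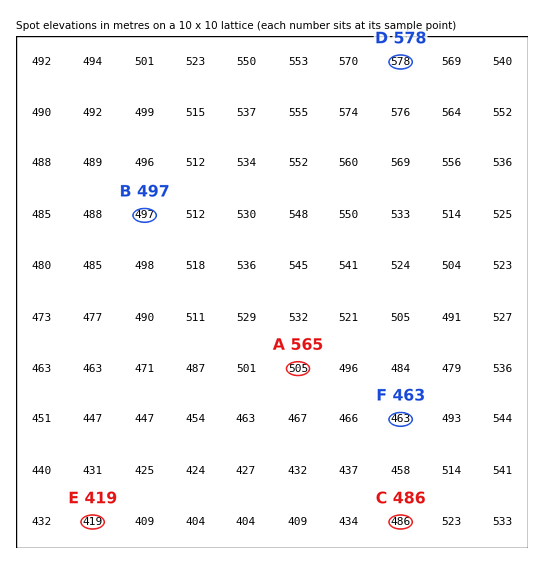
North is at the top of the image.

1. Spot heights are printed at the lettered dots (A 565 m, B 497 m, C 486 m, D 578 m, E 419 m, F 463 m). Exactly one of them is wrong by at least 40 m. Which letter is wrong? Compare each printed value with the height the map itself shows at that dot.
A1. A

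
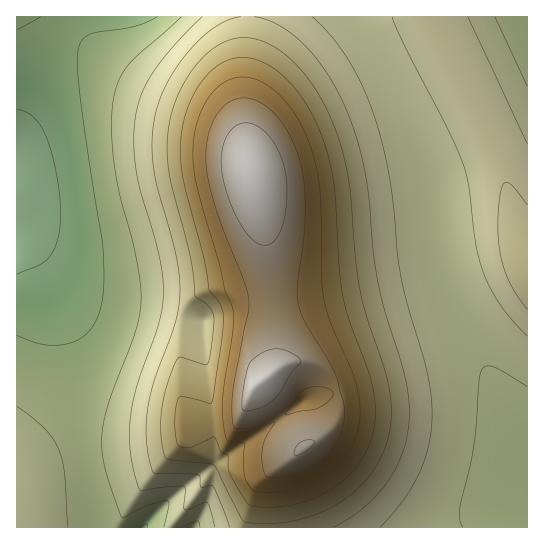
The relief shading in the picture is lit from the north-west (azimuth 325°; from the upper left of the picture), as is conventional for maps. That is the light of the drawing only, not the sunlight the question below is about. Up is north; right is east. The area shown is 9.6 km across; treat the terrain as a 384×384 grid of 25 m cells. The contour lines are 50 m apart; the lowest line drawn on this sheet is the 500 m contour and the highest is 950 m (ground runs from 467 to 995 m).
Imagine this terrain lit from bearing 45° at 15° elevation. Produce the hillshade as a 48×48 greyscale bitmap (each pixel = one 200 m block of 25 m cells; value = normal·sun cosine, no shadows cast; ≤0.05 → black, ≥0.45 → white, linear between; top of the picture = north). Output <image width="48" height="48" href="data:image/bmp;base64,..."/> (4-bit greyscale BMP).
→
<image width="48" height="48" href="data:image/bmp;base64,Qk32BAAAAAAAAHYAAAAoAAAAMAAAADAAAAABAAQAAAAAAIAEAAATCwAAEwsAABAAAAAAAAAAAAAAABEREQAiIiIAMzMzAERERABVVVUAZmZmAHd3dwCIiIgAmZmZAKqqqgC7u7sAzMzMAN3d3QDu7u4A////AJmZmYh3dkVmQyEjNERVZmd3iIiIiIiIiJmZmYd2ZlVFQyESM0RVZnd4iIiIiIiIiJmZmYdlVVREQyABI0RFZnd4iIiIiIiIiJmZmYdlVEQzQyAAIzRFZneIiJmYiIiIiJmZmIdlRDMzMxABNERVZ3iImZmZmIiIiJmZmIdlQzMiIhEjREVWZ4iZmZmZmYiIiJmZmIdlQzMiIzI0RVZneImZqqmZmYiIiJmZmIdlQzMjVkIkVWd4iZmqqqqpmZiIiJmZmIdlRDM1d0EUVniJmqq7u6qqmZiIiJmZmIdlRDM2iFETVniaqqu7u7uqmZiIiJmZmIdmVENGiFEjVomqqqzMy7uqqZiIiJmZmId2VERHmVEjV4mpiKzMzLu6qZiIh5mZmId2VURYqVEkZ4mHeKzdzMu6qZiId5mZmIh2ZVRYqUIkaJmHeL3d3Mu6qZiId5mZmIh2ZVVoqUIkeZmHit3d3Mu6qYiHdpmZmIh3ZlVoqEIkiZmZvN3d3Mu6qYh3ZpmZmIh3ZlVoqDIliaq7zd3d3Mu6mYh2ZZmZiIh3ZlVopzIliZq8zd3dzMuqmId2VJmZiIh3ZlVYliEleJq7zN3dzLuqmIdlRJmZiId3ZlVXhBEleJqrzM3MzLupmHZUM5mYiHd2ZlVFUgAVeImrvMzMy7qpiHZUMpmYiHd2ZVREMQAlZ4mrvMzMy7qph2VDMpmIh3dmZVRDMhJFZ4mrvMzMu7qZh2VDM5iIh3ZmZVQzIiNFZ4mrvMzMu6qYh2RDNIiId3ZmVUQyIiM0V4mrvMzMu6mYdlRERYiId2ZlVUMyISI0V4mrvMzLu6mYdlREVoiHd2ZlVEMiERI0Z4mrzMzLuqmYdlRFZ3d3dmZVVEMhERI0Z4q7zMzLuqmYdlVWeHd3dmVVRDMhERI1Z5q8zMzLuqmYdlVWiXd3ZmVURDIhERI1aJq8zMzLuqmIdlVWiXd3ZlVURDIhERJFeKu8zMzLuqmIdlVniXd2ZlVUQzIhESNGeavM3dzLuqmHZlVnmnd2ZlVURDIhESNWibvN3dzLuqmHZVVomndmZVVURDMiIjRXirzd3dzLupmHZVVoqmZmZVVURDMiIjVom83d3dzLuph2VVV4q2ZmZVVUREMyM0V4q83e7dzLuph2VVZ5q2ZmZVVVVEQzNFaJvN3u7dzLqph2VVaKu2ZmZVVVVURERFeKvN7u7dzLqYdlVWeavGZmZlVVVVRERWeazd7u7dy7qYdlVWibzGZmZmZmZVVVVnibzd7u3cy6qXZVVnmrzHdmZmZmZmVVZnirzd7u3cy6mHZVVom7zHd2ZmZmZmZmZ4mrzd7t3Mu6mHZVZ4q8y3d3dnd3d3Zmd4mrzd3d3Muph2VVaJu8u3d3d3d3h3d3d4mrzd3dzLuph2VWeKvMu3d3d3iIiId3eJqrzN3cy7qYdlVWibvLund3d4iJmYiHiJqrzMzMu6qYdlVnirzLqnd4iImZmZiIiJqrzMzLu6mHZVVom7y7qoiIiJmaqpmIiJmrvMy7uqmHZVV4q8y6qQ=="/>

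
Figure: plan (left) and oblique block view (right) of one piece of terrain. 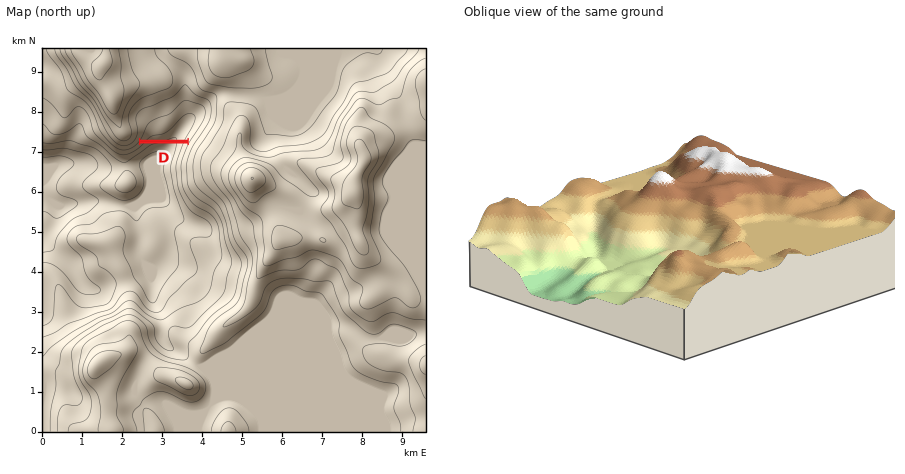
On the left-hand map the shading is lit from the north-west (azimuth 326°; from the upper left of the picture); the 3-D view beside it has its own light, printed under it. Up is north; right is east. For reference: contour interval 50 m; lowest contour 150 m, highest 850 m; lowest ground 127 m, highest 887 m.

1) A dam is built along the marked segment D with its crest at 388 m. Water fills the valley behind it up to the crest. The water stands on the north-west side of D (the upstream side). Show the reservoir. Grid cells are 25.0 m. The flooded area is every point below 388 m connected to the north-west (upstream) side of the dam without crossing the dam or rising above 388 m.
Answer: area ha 82.2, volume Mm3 29.01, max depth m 94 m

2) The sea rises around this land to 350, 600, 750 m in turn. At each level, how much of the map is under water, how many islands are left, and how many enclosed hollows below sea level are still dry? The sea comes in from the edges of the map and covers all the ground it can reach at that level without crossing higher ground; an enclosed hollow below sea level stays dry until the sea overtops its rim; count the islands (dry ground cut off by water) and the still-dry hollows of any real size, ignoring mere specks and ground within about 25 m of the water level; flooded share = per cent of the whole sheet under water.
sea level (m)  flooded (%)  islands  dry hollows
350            18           0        0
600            68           1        0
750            94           2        0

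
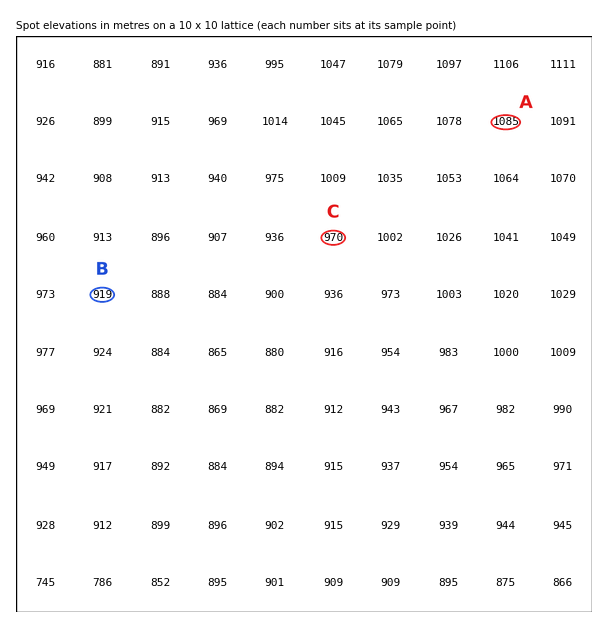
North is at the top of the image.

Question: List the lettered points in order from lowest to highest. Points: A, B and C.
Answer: B C A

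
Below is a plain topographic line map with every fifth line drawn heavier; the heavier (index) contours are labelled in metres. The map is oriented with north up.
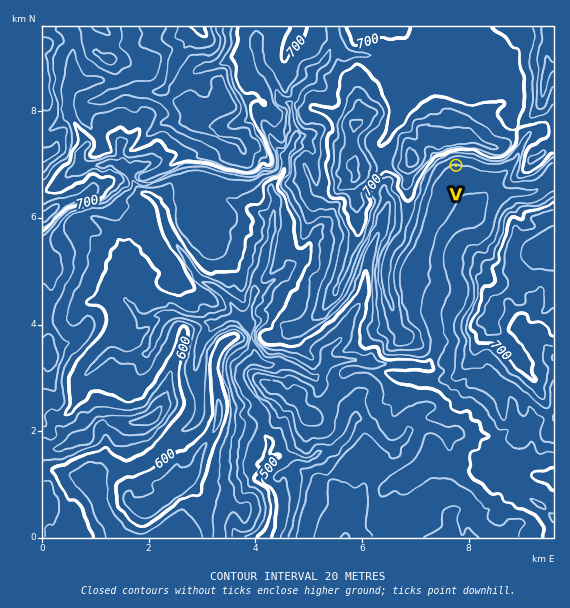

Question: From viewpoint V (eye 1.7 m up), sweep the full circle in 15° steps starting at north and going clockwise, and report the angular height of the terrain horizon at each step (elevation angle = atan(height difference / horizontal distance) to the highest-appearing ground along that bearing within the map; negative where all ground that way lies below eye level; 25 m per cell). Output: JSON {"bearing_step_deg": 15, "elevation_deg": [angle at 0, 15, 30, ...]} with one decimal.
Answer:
{"bearing_step_deg": 15, "elevation_deg": [14.0, 13.2, 11.9, 9.9, 8.5, 5.9, 3.3, 1.2, 2.6, 2.9, 2.6, 1.8, 0.1, 0.5, 1.0, 2.2, 4.2, 6.0, 8.8, 9.8, 9.6, 13.2, 13.5, 14.1]}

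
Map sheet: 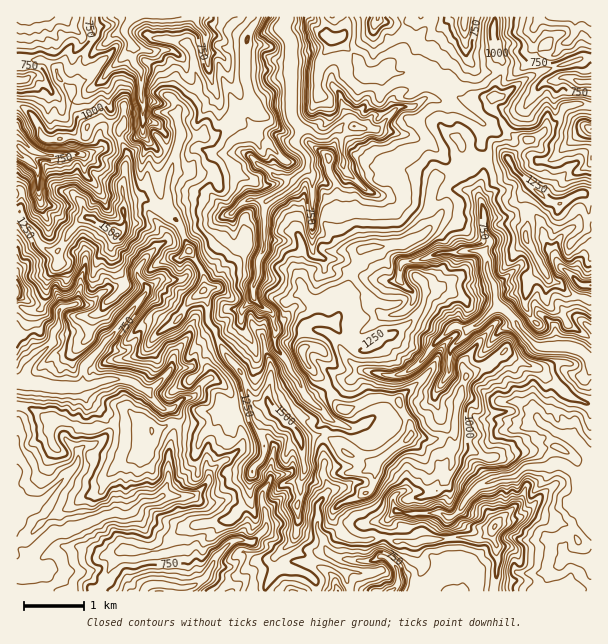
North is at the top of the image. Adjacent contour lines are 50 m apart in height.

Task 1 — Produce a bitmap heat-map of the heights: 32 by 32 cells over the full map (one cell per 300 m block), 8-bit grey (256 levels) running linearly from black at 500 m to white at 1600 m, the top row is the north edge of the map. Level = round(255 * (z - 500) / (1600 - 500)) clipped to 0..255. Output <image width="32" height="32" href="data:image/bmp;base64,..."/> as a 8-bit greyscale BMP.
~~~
<image width="32" height="32" href="data:image/bmp;base64,Qk02CAAAAAAAADYEAAAoAAAAIAAAACAAAAABAAgAAAAAAAAEAAATCwAAEwsAAAABAAAAAAAAAAAAAAEBAQACAgIAAwMDAAQEBAAFBQUABgYGAAcHBwAICAgACQkJAAoKCgALCwsADAwMAA0NDQAODg4ADw8PABAQEAAREREAEhISABMTEwAUFBQAFRUVABYWFgAXFxcAGBgYABkZGQAaGhoAGxsbABwcHAAdHR0AHh4eAB8fHwAgICAAISEhACIiIgAjIyMAJCQkACUlJQAmJiYAJycnACgoKAApKSkAKioqACsrKwAsLCwALS0tAC4uLgAvLy8AMDAwADExMQAyMjIAMzMzADQ0NAA1NTUANjY2ADc3NwA4ODgAOTk5ADo6OgA7OzsAPDw8AD09PQA+Pj4APz8/AEBAQABBQUEAQkJCAENDQwBEREQARUVFAEZGRgBHR0cASEhIAElJSQBKSkoAS0tLAExMTABNTU0ATk5OAE9PTwBQUFAAUVFRAFJSUgBTU1MAVFRUAFVVVQBWVlYAV1dXAFhYWABZWVkAWlpaAFtbWwBcXFwAXV1dAF5eXgBfX18AYGBgAGFhYQBiYmIAY2NjAGRkZABlZWUAZmZmAGdnZwBoaGgAaWlpAGpqagBra2sAbGxsAG1tbQBubm4Ab29vAHBwcABxcXEAcnJyAHNzcwB0dHQAdXV1AHZ2dgB3d3cAeHh4AHl5eQB6enoAe3t7AHx8fAB9fX0Afn5+AH9/fwCAgIAAgYGBAIKCggCDg4MAhISEAIWFhQCGhoYAh4eHAIiIiACJiYkAioqKAIuLiwCMjIwAjY2NAI6OjgCPj48AkJCQAJGRkQCSkpIAk5OTAJSUlACVlZUAlpaWAJeXlwCYmJgAmZmZAJqamgCbm5sAnJycAJ2dnQCenp4An5+fAKCgoAChoaEAoqKiAKOjowCkpKQApaWlAKampgCnp6cAqKioAKmpqQCqqqoAq6urAKysrACtra0Arq6uAK+vrwCwsLAAsbGxALKysgCzs7MAtLS0ALW1tQC2trYAt7e3ALi4uAC5ubkAurq6ALu7uwC8vLwAvb29AL6+vgC/v78AwMDAAMHBwQDCwsIAw8PDAMTExADFxcUAxsbGAMfHxwDIyMgAycnJAMrKygDLy8sAzMzMAM3NzQDOzs4Az8/PANDQ0ADR0dEA0tLSANPT0wDU1NQA1dXVANbW1gDX19cA2NjYANnZ2QDa2toA29vbANzc3ADd3d0A3t7eAN/f3wDg4OAA4eHhAOLi4gDj4+MA5OTkAOXl5QDm5uYA5+fnAOjo6ADp6ekA6urqAOvr6wDs7OwA7e3tAO7u7gDv7+8A8PDwAPHx8QDy8vIA8/PzAPT09AD19fUA9vb2APf39wD4+PgA+fn5APr6+gD7+/sA/Pz8AP39/QD+/v4A////AAsNFCQ8Nx0OEBMhRFRrbmVwV2FROTdXVFFVaUMkGRsVBQgQITlGQDk2NSc2WW58dW5jW1FDSGBYVVhtRykSDAkMCRMjOExQTFBOSzJFVHmFbmRubV51d2xnb39bKxQMEQ8RCQoXKys1UmJnZ1VPZp53f35zaW5yXF56lmo1HBULBxAdHxcNDSA3R1Nqd2Z1sX+Wj3xcSUg4LFB5elIoDwULDxcvQC8nGxYrQGWAcpC4loamtnxidHNPIDNAPywRBRAhFiNBTk9KLlVVb5aij761m7LAqYCGhW83HhYbEg8FGDE3IThRX10+Z2tvg7Cu0L2pwMLDo52PhGBaRCIRDwkjQDs1OEpdZU5ofoaFsr/iw7i3tLnItZyPZkM0JBQLDilFR0FCS15dT2OCj5bN4tSxoa+tsb2jjJBePyYRDhQfLCsnHihHTC45UXqRpt3as5Oxvby5uY6AlGs6KBkjMTUICAoKDxsbJElwaoC0xseQp66coJKUlmmHc1JDNz84Hg0XJh4hOEdYQWd+nr6prZbDsJqKhG9sdHCBdWRURS0TJxUtRCI/aIlib5G0m5WEtcm0paypmWhUSmxlbCUPDA1CMyNNSCljlKGBoZ59kXClsq2ppKqkgUkvNEYtJTAuLFhYKUxnUjd7n6qqimpjbZisraqhlI+TcFdKIB1UTkpASXRZSWh7U0mArcSgakiGn6Snp5yPhY6MfFsgSW5tZlVgmqN4jYtjWm+MspVnNXGZkY+ekH9yk4d7UCVSeolaS3WryJWktHpsl7CVeGYwZ4N6gJadkm9bVUw5M22CfG12lrbFsb3er4CBpnxlYjdMcGN2ipeWmI9vV0Y4dJd7iY+tlKzV4OTOoJ6SZUdRL01oSWhsbm51jYt5VlB9k46Xlp5rmc65x8ippIZpTTAcKEw4XV9aWmV6hXtVYIiXq6+kg1+kqIzCvaWfh3VwVEAcGSdIQkBZZHWAdGJzj6yfkp5JR2NreqmwmJ2SgG9bNSkiF0AoVmFncXx7d36kjHl5bB88SVNpj555j4t3Zk5NRRkhNy5QWWBmbHx4g5mHdF9cOXl5hYSYd2SDkoBwZ2E8DhASFyAvUGFxfHFxfIWDWjNhYFZwg4twWI6LbmhrajsNNDUbKTJMYGtqanRhVW9lTUlDTFhZbVhSh3ZeXGlkLg5STkZTWVRXYGZufmxHS05NHjRWU0BEN0NkXE9XZ1IcDVFSYmxqZWVkXlhmYFI5KSE9Q0pFQykXLkVOO0toTxwMS2JmZmhkYFpOSmZWOjU7PiUoLjM1IxAwQE8tTWpSIA1Lc2pQVFxWTzlCb0wqLh0lDRAYJj4bESIhJSdNX1UPFVlsaUA8UU5EJjZsQR0XEw0="/>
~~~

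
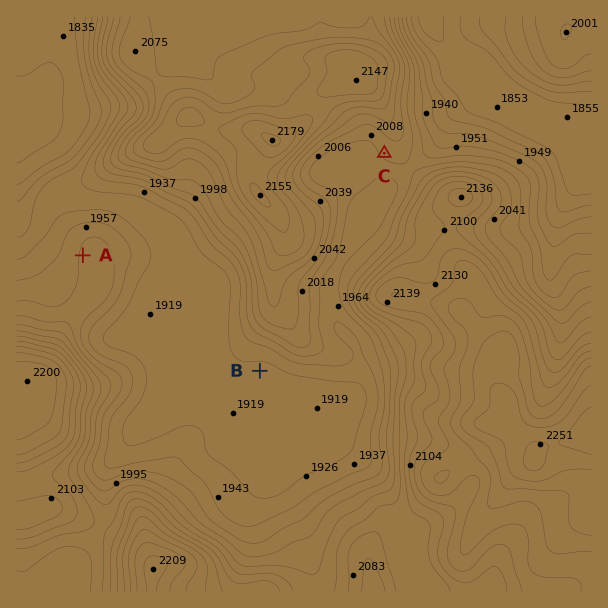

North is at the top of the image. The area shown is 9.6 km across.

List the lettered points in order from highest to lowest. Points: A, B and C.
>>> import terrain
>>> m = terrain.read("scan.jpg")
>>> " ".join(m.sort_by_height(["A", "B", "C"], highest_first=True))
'C A B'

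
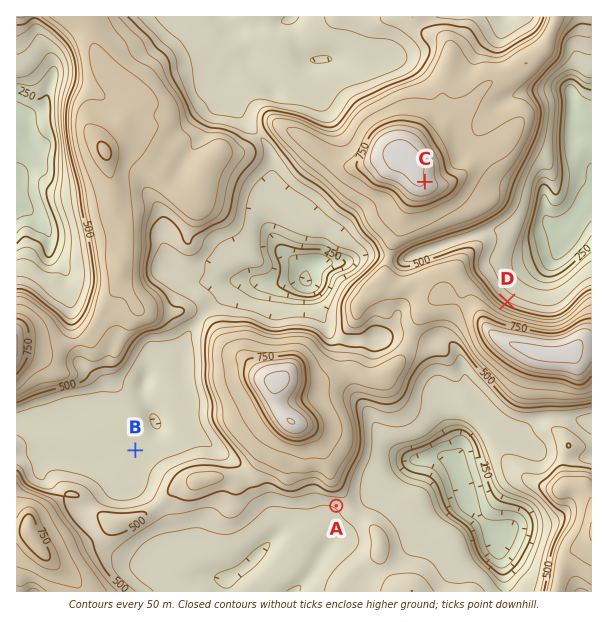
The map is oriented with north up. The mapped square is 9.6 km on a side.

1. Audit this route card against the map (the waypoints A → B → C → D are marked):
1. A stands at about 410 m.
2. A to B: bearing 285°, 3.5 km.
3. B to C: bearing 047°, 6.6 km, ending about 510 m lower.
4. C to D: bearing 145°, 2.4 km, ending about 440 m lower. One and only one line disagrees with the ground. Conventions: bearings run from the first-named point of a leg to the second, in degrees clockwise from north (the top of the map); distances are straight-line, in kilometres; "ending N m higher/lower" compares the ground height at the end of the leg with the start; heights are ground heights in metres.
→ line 3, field sense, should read higher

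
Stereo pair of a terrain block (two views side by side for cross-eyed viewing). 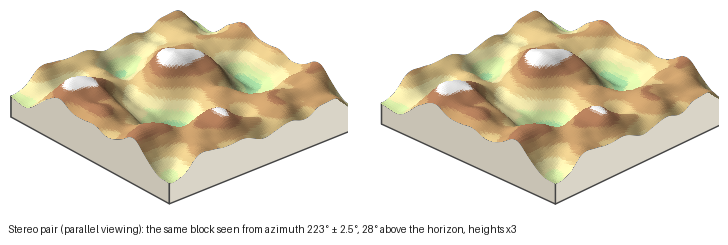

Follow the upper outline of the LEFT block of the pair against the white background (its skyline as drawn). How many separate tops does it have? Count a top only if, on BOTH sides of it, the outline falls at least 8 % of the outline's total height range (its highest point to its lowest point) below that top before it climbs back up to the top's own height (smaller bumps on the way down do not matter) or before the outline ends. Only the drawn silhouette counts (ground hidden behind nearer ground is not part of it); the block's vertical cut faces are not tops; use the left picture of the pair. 2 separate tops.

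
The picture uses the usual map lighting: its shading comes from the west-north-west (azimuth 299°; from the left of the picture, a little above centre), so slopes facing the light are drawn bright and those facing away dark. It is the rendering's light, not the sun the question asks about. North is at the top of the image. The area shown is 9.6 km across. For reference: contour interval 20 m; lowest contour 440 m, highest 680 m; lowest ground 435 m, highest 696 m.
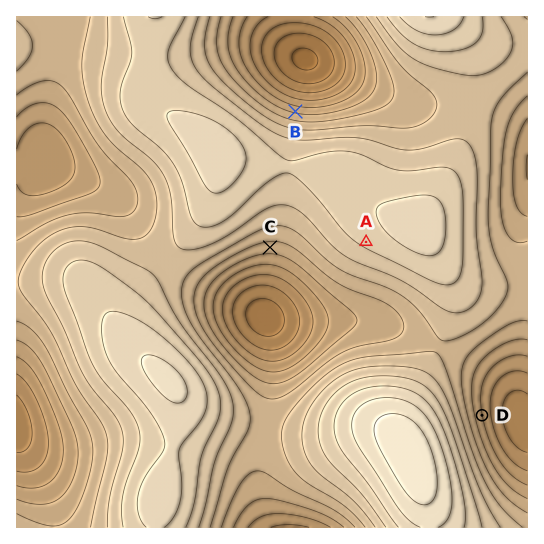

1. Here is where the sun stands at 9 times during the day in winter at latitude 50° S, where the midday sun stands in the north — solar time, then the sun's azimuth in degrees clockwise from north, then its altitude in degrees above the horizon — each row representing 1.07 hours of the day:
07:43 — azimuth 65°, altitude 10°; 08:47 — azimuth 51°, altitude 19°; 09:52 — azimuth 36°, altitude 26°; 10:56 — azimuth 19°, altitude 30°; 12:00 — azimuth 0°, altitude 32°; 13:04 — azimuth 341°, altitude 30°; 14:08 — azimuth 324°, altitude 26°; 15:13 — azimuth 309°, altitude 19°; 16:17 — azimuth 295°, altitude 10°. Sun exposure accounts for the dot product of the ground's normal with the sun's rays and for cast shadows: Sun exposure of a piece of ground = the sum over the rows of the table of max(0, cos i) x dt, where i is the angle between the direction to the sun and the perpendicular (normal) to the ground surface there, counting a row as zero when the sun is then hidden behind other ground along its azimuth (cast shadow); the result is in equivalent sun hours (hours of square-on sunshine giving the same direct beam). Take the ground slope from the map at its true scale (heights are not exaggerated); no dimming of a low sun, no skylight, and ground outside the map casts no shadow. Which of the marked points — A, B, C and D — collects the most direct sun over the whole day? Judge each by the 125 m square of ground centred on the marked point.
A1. B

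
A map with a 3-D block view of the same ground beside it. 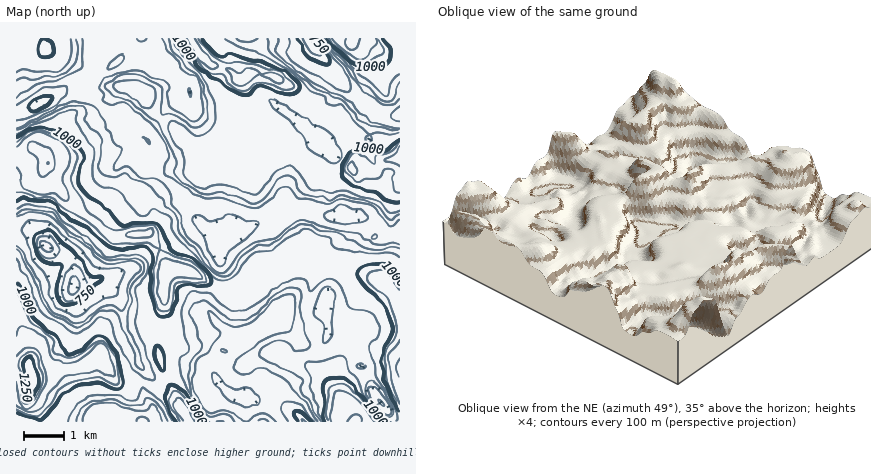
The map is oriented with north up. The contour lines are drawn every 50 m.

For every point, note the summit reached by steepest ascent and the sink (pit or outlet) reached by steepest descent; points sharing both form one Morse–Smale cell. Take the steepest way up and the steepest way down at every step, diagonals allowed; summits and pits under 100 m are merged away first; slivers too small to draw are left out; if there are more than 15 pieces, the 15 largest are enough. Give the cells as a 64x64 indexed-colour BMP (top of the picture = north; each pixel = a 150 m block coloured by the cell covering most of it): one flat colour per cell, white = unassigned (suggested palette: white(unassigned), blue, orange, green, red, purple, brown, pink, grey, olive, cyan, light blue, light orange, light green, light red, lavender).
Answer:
<image width="64" height="64" href="data:image/bmp;base64,Qk12CAAAAAAAAHYAAAAoAAAAQAAAAEAAAAABAAQAAAAAAAAIAAATCwAAEwsAABAAAAAAAAAA////ALR3HwAOf/8ALKAsACgn1gC9Z5QAS1aMAMJ34wB/f38AIr28AM++FwDox64AeLv/AIrfmACWmP8A1bDFADMzu7u7u7u7u7u7sAAAAAAGZmZmZmZmZszMzMwAAAAAMzO7u7u7u7u7u7uwAAAAAAZmZmZmZmZszMzMzAAAAAAzO7u7u7u7u7u7u7AAAAAABmZmZmZmbMzMzMzAAAAAADO7u7u7u7u7u7u7AAAAAAAGZmZmZmbMzMzMzMAAAAAAM7u7u7u7u7u7u7AAAAAAAAZmZmZmbMzMzMzMwAAAAAAzu7u7u7u7u7u7sAAAAAAABmZmZmZmzMzMzMzAAAAAADM7u7u7u7u7u7uwAAAAAAAAZmZmZmZszMzMzMwAAAAAMzu7u7u7u7szMzMAAAAAAAZmZmZmZmzMzMzMzMwAAAAzMzM7u7u7uzMzMwAAAAAAZmZmZmZmZszMzMzMzHd3cDMzMzMzM7uzMzMwAAAAAAAGZmZmZmZmzMzMzMzMd3d3MzMzMzMzO7MzMwAAAAAAAAZmZmZmZmbMzMzMzMd3d3czMzMzMzMzMzMzAAAAAAAABmZmZmZmZszMzMzMx3d3dzMzMzMzMzMzMzMAAAAAAAAAZmZmZmZmbMzMzMx3d3d3MzMzMzMzMzMzMAAAAAAAAAmZmWZmZmZmZmzMzHd3d3czMzMzMzMzMzMwAAAAAAAAmZmZmWZmZmZmZsd3d3d3dzMzMzMzMzMzM0QAAACZkAmZmZmZlmZmZmZmd3d3d3d3MzMzMzMzMzMzREREmZmZmZmZmZmZZmZmZmZ3d3d3d3czMzMzMzMzMzNERESZmZmZmZmZmZmZd3d2Znd3d3d3dzMzMzMzMzMzM0RERJmZmZmZmZmZmZl3d3d3d3d3d3d3MzMzMzMzMzM0RERESZmZmZmZmZmZmZd3d3d3d3d3d3czMzMzMzMzMzRERERJmZmZmZmZmZmZmXd3d3d3d3d3dzMzMzMzMzMzREREREmZmZmZmZmZmZmZd3d3d3d3d3dwMzMzMzMzMzNERERESZmZmZkREZmZmZmXd3d3d3d3d3AzMzMzM0RDNERERERJmZmZERERERGZmZl3d3d3d3d3ADMzMzMzREREREREREmZmRERERERERmZmZd3d3d3cAAAMzMzMzNEREREREREQREREREREREREZmZmXd3dwAAAAAzMzMzNERERERERERBERERERERERERGZmZd3cAAAAAADMzMzM0RERERERERBERERERERERERERmZmQAAAAAAAAMzMzNEREREREREREEREREREREREREREZkRAAAAAAAAAzMzREREREREREREQREREREiERERERERERERAAAAAAADMzREREREREREREQREREREiIhERERERERERERAAAAAAMzREREREREERERERERERESIiIREREREREREREAAAAN1EREREREREERERERERERESIiIiIREREREREREQAAAN3UREREREREERERERERERESIiIiIiIRERERERERAAAN3dRERERERBERERERERERERIiIiIiIiERERERHRHd3d3d1ERERERBERERERERERERIiIiIiIiIhHdHd3d3d3d3d3URERERBEREREREAEREREiIiIiIiIiLd3d3d3d3d3d3dRERERBEREREREAABEREiIiIiIiIiIi3d3d3d3d3d3d1ERERBEREREREQAAAREiIiIiIiIiIiLd3d3d3d3d3QDURERBEREREREAAAAAEiIiIiIiIiIiIt3d3d3d3d3QAARERBEREREREQAAAAAiIiIiIiIiIiIiLd3d3d3d3dAABEREERERERERAAAAIiIiIiIiIiVVIiIt3dqqqt3d0AAEREQREREREREAAAIiIiIiIiIiJVUiIiLdqqqqqqqqAARERBERERERERAAAiIiIiIiIiIlVSIiItqqqqqqqqoAAUREEREREREREQAAKIgiIiIiIiVVIiIiVaqqqqqqqqqhEUERERERERERAACIiIgiIiIiIlUiIiJVqqqqqqqqqqEREREREREREREACIiIiIIiIiIiJSIiJVVaqqqqqqqqoREREREREREREQCIiIiIgiIiIiIiIiIlVVqqqqqqqqqhERERERERERERGIiIiIiCIiIiIiVVVVVVqqqqqqqqqqERERERERERERiIiIiIiIIiIiIlVVVVVVWqqqqqqqqqoRERERERERERiIiIiIiIgiIiIlVVVVVVVVqqqqqqqqqhEREREREREYiIiIiIiIgiIiIiVVVVVVVVWqqqqqqu7u//EREREREYiIiIiIiIiCIiIiJVVVVVVVVVWqqqru7u7///EREREYiIiIiIiIiIIiIiIlVVVVVVVVVaqqru7u7v////EREYiIiIiIiIiIgiIiIiVVVVVVVVVVWqru7u7u////////iIiIiIiIiIiCIiIiIlVVVVVVVVVaru7u7u7////////4iIiIiIiIiCIiIiIlVVVVVVVVVVWu7u7u7v////////iIiIiIiIiCIiIiIiVVVVVVVVVVVe7u7u7u////////+IiIiIiIiCIiIiIiVVVVVVVVVVVe7u7u7u7////////4iIiIiIiCIiIiJVVVVVVVVVVVVe7u7u7u7v////////+IiIgACCIiIiJVVVVVVVVVVVVe7u7u7u7uAAD//////4iIiAAAIiIiJVVVVVVVVVVVVe7u7u7u7u4AAA//////iIiAAAIiIiJVVVVVVVVVVVVe7u7u7u7u7gAAD//////4iAAAAiIiJVVVVVVVVVVVVV7u7u7u7u7u"/>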